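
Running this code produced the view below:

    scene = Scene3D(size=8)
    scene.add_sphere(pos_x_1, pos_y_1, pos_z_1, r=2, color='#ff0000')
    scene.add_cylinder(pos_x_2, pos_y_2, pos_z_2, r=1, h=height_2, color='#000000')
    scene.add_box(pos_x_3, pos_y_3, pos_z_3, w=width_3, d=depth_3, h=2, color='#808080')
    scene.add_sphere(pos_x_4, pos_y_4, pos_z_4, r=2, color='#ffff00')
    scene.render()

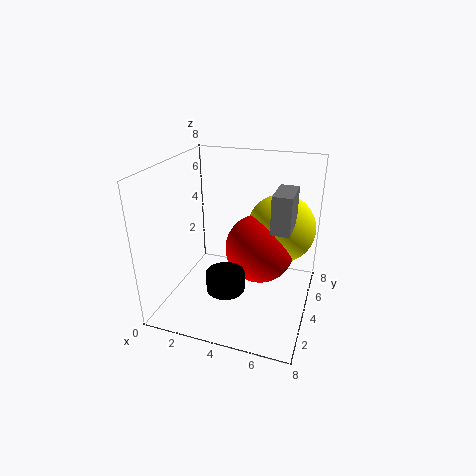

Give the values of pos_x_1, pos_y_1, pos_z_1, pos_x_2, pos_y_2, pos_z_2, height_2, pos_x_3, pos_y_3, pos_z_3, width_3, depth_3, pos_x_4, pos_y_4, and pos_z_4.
pos_x_1 = 5
pos_y_1 = 5
pos_z_1 = 3
pos_x_2 = 4
pos_y_2 = 2
pos_z_2 = 2
height_2 = 1
pos_x_3 = 6
pos_y_3 = 3
pos_z_3 = 5
width_3 = 1
depth_3 = 2
pos_x_4 = 6
pos_y_4 = 6
pos_z_4 = 4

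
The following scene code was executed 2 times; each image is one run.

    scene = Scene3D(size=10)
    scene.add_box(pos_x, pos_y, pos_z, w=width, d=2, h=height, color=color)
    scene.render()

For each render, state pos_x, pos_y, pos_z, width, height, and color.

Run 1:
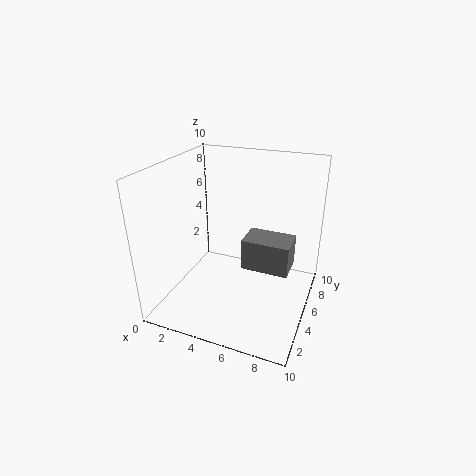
pos_x = 6; pos_y = 3; pos_z = 4; width = 3; height = 2; color = 'gray'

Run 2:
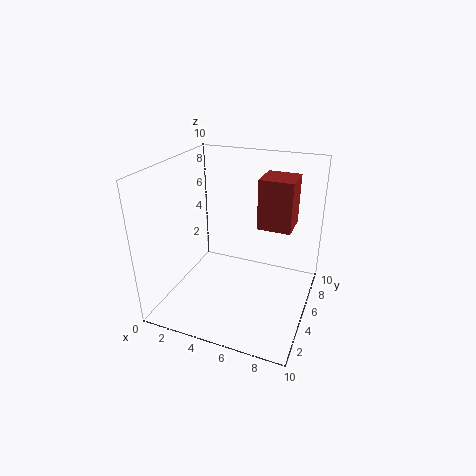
pos_x = 7; pos_y = 3; pos_z = 7; width = 2; height = 3; color = 'brown'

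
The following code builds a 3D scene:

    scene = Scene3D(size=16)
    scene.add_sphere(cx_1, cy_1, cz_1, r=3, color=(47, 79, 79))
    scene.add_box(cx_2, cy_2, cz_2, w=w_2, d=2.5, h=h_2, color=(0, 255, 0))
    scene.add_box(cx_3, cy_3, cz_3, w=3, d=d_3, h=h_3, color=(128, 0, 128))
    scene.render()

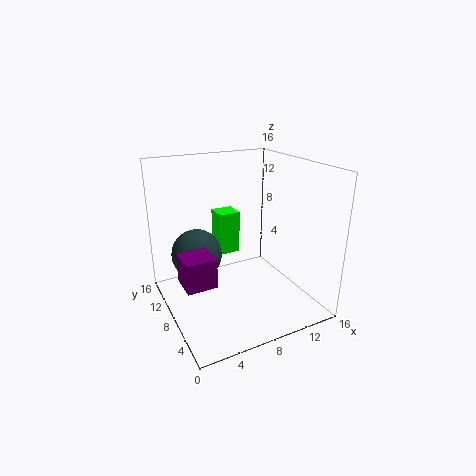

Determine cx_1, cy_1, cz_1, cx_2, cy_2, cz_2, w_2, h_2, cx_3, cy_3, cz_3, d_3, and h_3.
cx_1 = 4.5
cy_1 = 12
cz_1 = 5
cx_2 = 7
cy_2 = 10.5
cz_2 = 5
w_2 = 2.5
h_2 = 5
cx_3 = 0.5
cy_3 = 3.5
cz_3 = 5.5
d_3 = 3
h_3 = 3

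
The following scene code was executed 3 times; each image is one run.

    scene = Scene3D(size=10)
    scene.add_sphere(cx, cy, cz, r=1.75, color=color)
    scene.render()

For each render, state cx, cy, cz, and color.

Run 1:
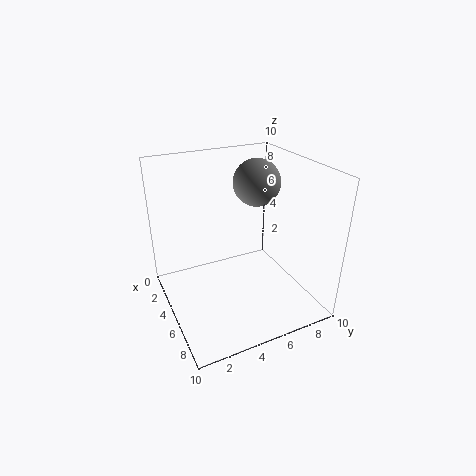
cx = 3
cy = 7.5
cz = 8
color = 'gray'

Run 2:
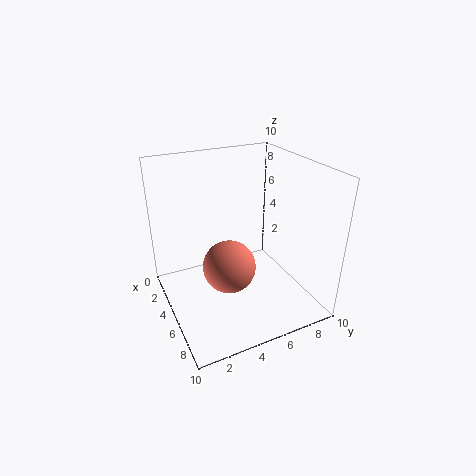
cx = 6.25
cy = 3.75
cz = 3.75
color = 'salmon'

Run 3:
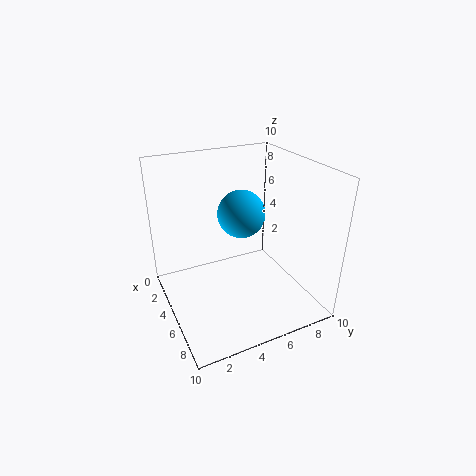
cx = 3.5
cy = 6
cz = 6
color = 'deepskyblue'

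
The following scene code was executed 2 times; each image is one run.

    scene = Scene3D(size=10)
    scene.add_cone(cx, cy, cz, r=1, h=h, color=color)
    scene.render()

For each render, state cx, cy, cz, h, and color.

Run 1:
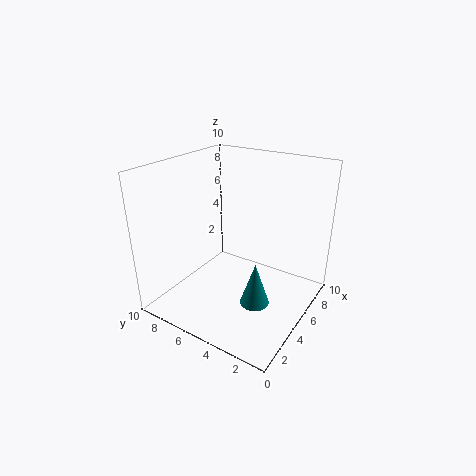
cx = 4, cy = 3, cz = 1, h = 3, color = 'teal'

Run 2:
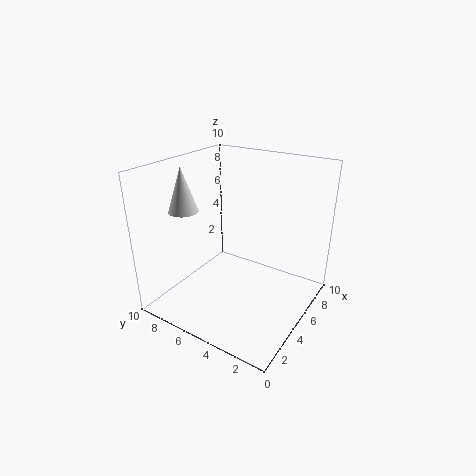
cx = 3, cy = 8, cz = 7, h = 3, color = 'lightgray'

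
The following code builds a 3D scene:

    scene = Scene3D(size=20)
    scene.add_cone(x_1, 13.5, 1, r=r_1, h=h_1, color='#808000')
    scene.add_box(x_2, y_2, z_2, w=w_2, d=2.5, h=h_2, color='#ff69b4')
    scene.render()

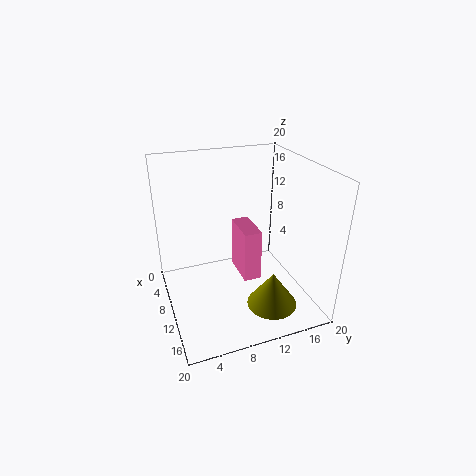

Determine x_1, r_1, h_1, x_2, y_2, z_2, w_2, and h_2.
x_1 = 14.5; r_1 = 3.5; h_1 = 5; x_2 = 6; y_2 = 10.5; z_2 = 3.5; w_2 = 5.5; h_2 = 7.5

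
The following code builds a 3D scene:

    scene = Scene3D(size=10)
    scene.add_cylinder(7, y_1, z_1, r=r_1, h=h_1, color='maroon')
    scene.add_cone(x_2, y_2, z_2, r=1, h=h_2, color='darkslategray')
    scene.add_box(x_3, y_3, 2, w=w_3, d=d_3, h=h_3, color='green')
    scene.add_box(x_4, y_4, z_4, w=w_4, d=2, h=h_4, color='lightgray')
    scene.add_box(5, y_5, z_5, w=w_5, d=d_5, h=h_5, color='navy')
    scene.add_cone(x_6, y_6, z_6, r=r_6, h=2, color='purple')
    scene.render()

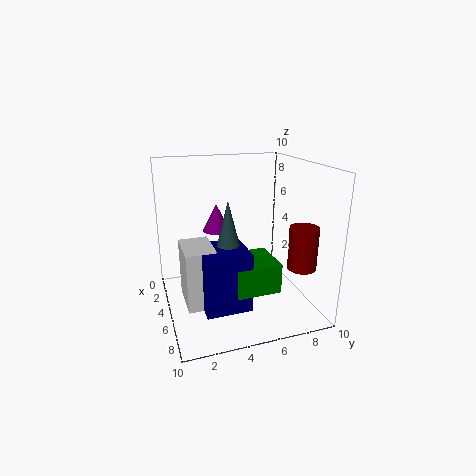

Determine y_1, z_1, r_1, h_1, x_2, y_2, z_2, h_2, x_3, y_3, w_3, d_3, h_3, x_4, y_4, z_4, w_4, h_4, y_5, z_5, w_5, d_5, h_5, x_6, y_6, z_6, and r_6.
y_1 = 9, z_1 = 3, r_1 = 1, h_1 = 3, x_2 = 6, y_2 = 4, z_2 = 4, h_2 = 4, x_3 = 5, y_3 = 4, w_3 = 3, d_3 = 3, h_3 = 2, x_4 = 4, y_4 = 1, z_4 = 1, w_4 = 3, h_4 = 4, y_5 = 2, z_5 = 1, w_5 = 3, d_5 = 3, h_5 = 4, x_6 = 3, y_6 = 4, z_6 = 5, r_6 = 1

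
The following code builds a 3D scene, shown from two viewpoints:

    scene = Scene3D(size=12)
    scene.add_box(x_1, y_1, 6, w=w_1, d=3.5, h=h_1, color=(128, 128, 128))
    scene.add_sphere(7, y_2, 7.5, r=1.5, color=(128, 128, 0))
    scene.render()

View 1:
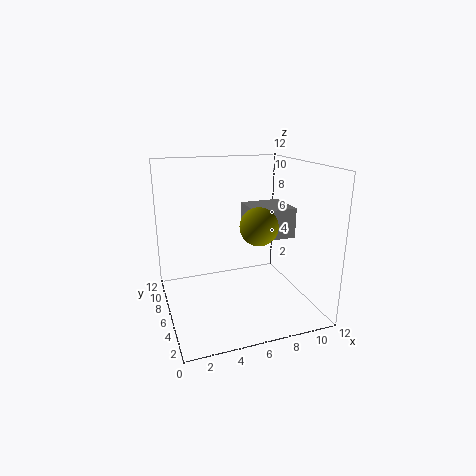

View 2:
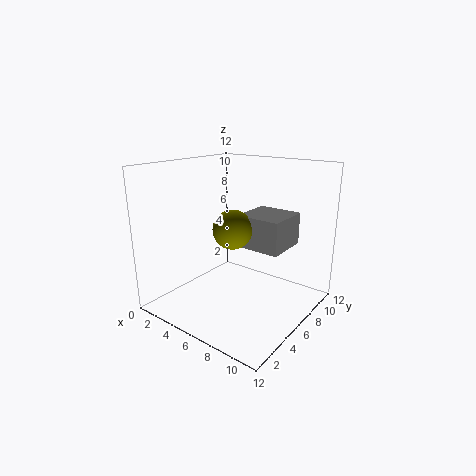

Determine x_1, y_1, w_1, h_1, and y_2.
x_1 = 7
y_1 = 4.5
w_1 = 3.5
h_1 = 2.5
y_2 = 4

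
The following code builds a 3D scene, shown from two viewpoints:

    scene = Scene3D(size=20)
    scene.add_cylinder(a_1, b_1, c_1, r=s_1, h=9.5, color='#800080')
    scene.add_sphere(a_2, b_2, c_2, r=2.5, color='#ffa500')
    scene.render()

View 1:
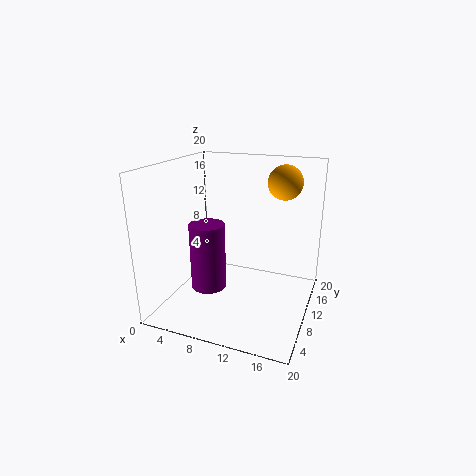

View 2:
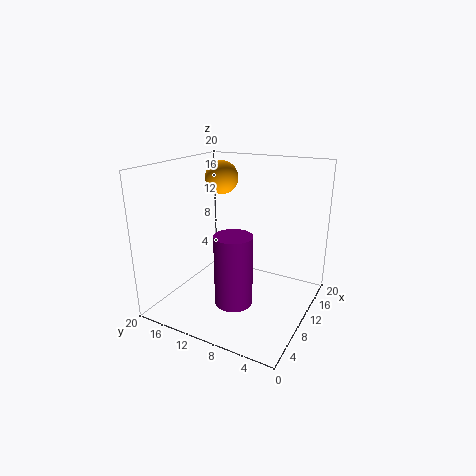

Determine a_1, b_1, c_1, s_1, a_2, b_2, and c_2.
a_1 = 6; b_1 = 8.5; c_1 = 2.5; s_1 = 2.5; a_2 = 15; b_2 = 15.5; c_2 = 17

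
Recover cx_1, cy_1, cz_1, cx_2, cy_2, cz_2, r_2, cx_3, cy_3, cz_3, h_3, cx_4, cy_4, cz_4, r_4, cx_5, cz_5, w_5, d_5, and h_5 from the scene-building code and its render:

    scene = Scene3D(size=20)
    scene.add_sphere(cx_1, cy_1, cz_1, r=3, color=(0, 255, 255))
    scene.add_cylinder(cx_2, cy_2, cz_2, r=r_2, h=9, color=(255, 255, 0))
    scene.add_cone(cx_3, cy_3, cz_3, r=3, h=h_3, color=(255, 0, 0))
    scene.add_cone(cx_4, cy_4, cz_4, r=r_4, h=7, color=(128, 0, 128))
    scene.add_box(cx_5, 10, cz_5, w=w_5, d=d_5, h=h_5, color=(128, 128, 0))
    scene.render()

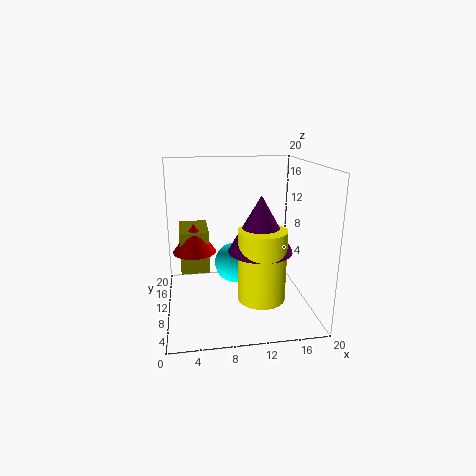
cx_1 = 10
cy_1 = 13
cz_1 = 5
cx_2 = 12
cy_2 = 4
cz_2 = 4
r_2 = 3
cx_3 = 4
cy_3 = 11
cz_3 = 8
h_3 = 4
cx_4 = 12
cy_4 = 5
cz_4 = 10
r_4 = 4
cx_5 = 2
cz_5 = 5
w_5 = 4
d_5 = 6
h_5 = 6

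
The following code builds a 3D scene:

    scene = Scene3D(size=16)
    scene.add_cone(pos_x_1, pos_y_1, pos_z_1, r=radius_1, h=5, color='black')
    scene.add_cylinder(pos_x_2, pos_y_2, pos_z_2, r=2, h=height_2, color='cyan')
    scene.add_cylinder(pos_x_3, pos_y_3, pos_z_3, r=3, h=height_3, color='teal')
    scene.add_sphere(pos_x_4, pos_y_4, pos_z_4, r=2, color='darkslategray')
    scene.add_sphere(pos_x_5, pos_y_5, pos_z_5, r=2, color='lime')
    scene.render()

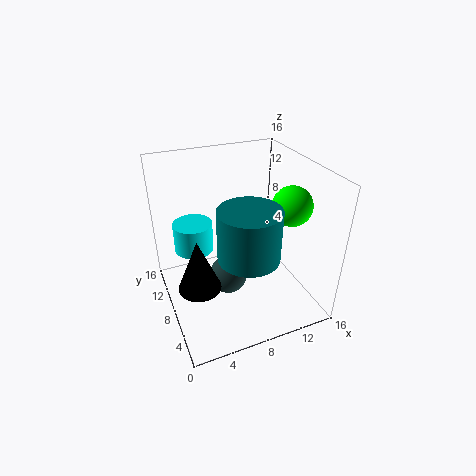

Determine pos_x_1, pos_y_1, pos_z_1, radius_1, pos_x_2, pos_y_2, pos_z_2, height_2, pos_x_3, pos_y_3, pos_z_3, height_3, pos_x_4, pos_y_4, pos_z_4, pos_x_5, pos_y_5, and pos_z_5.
pos_x_1 = 2
pos_y_1 = 3
pos_z_1 = 7
radius_1 = 2
pos_x_2 = 3
pos_y_2 = 8
pos_z_2 = 8
height_2 = 3
pos_x_3 = 7
pos_y_3 = 3
pos_z_3 = 9
height_3 = 5
pos_x_4 = 6
pos_y_4 = 6
pos_z_4 = 5
pos_x_5 = 12
pos_y_5 = 4
pos_z_5 = 13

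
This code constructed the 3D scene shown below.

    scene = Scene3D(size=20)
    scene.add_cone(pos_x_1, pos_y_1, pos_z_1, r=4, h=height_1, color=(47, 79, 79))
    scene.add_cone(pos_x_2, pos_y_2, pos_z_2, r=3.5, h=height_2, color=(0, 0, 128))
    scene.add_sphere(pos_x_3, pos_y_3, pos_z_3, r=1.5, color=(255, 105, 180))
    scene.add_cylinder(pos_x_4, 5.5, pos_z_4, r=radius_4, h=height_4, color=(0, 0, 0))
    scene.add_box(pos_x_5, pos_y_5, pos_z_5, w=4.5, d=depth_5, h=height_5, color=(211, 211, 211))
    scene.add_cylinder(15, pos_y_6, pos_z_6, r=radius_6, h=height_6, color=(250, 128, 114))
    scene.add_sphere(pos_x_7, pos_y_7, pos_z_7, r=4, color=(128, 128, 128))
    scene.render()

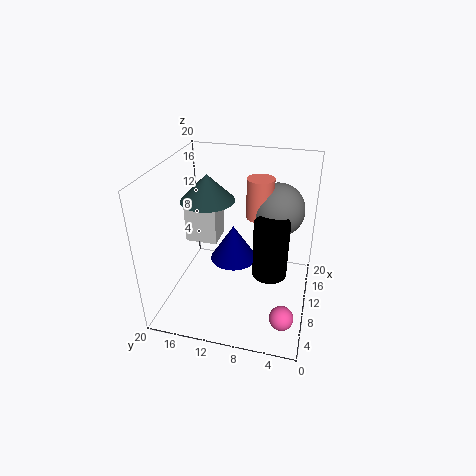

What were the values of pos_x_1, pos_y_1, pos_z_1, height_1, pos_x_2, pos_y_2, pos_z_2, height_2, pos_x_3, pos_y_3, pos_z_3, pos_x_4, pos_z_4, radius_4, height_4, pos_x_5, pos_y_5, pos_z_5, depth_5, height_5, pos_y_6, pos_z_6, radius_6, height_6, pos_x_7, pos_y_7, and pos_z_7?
pos_x_1 = 13.5; pos_y_1 = 15.5; pos_z_1 = 13.5; height_1 = 4; pos_x_2 = 13; pos_y_2 = 11.5; pos_z_2 = 4.5; height_2 = 5.5; pos_x_3 = 2.5; pos_y_3 = 2.5; pos_z_3 = 4; pos_x_4 = 11; pos_z_4 = 4; radius_4 = 2.5; height_4 = 8.5; pos_x_5 = 13.5; pos_y_5 = 14.5; pos_z_5 = 6; depth_5 = 5; height_5 = 6; pos_y_6 = 8; pos_z_6 = 11; radius_6 = 2; height_6 = 6; pos_x_7 = 16; pos_y_7 = 5.5; pos_z_7 = 12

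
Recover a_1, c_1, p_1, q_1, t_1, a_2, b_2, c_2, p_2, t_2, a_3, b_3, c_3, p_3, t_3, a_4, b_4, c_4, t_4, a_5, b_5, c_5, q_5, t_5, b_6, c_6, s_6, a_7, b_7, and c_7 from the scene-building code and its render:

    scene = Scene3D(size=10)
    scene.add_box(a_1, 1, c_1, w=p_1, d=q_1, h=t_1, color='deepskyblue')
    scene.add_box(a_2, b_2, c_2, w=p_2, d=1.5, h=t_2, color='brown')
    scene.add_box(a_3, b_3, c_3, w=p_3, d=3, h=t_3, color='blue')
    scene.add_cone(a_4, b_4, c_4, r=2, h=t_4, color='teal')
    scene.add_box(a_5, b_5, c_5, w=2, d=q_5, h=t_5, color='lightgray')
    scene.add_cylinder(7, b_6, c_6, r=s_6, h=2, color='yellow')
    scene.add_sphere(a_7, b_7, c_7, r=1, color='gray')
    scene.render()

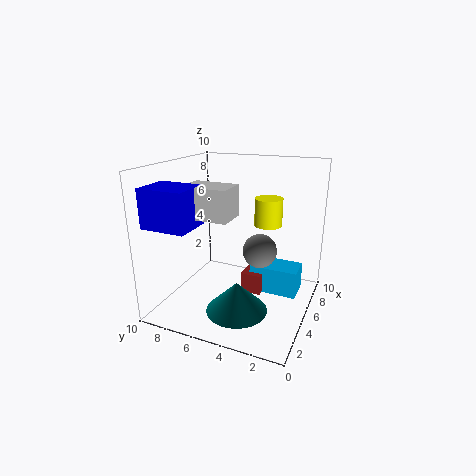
a_1 = 6, c_1 = 0.5, p_1 = 2, q_1 = 3.5, t_1 = 2, a_2 = 5.5, b_2 = 3.5, c_2 = 0.5, p_2 = 2, t_2 = 1.5, a_3 = 0.5, b_3 = 6.5, c_3 = 6.5, p_3 = 2.5, t_3 = 2.5, a_4 = 2.5, b_4 = 4, c_4 = 1, t_4 = 2, a_5 = 2, b_5 = 4.5, c_5 = 7, q_5 = 3, t_5 = 2, b_6 = 3.5, c_6 = 5.5, s_6 = 1, a_7 = 2.5, b_7 = 2.5, c_7 = 5.5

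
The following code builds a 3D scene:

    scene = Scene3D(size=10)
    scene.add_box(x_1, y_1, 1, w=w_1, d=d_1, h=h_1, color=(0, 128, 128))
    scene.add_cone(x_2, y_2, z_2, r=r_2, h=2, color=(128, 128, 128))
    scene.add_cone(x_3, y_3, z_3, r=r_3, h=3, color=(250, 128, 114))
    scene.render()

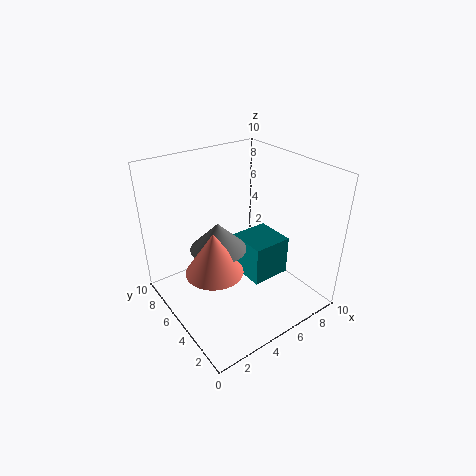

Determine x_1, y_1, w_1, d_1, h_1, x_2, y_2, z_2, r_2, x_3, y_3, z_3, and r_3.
x_1 = 6
y_1 = 4
w_1 = 3
d_1 = 3
h_1 = 3
x_2 = 4
y_2 = 6
z_2 = 4
r_2 = 2
x_3 = 3
y_3 = 5
z_3 = 3
r_3 = 2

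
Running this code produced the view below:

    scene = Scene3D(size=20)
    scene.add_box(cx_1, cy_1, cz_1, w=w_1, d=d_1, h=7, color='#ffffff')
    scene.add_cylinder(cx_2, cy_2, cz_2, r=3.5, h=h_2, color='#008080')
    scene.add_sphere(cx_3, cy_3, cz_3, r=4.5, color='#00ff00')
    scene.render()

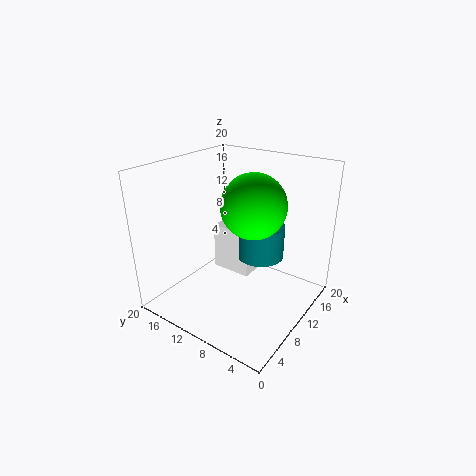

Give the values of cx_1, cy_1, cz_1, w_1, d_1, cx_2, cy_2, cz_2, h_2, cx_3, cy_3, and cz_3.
cx_1 = 11.5
cy_1 = 9.5
cz_1 = 3
w_1 = 3
d_1 = 6
cx_2 = 14.5
cy_2 = 9
cz_2 = 5.5
h_2 = 5
cx_3 = 11.5
cy_3 = 8.5
cz_3 = 14.5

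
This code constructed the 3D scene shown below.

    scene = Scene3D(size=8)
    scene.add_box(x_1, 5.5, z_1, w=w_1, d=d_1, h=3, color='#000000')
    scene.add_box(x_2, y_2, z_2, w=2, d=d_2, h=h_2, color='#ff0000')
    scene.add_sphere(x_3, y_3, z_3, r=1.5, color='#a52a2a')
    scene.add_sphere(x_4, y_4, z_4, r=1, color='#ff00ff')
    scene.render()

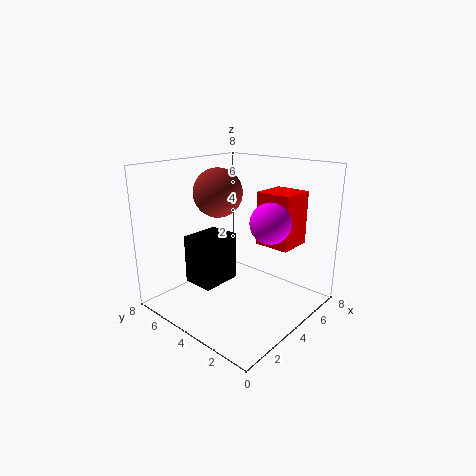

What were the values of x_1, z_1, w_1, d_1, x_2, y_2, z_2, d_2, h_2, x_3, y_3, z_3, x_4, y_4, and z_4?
x_1 = 3
z_1 = 0.5
w_1 = 2.5
d_1 = 2
x_2 = 5
y_2 = 1.5
z_2 = 3.5
d_2 = 2
h_2 = 3
x_3 = 5
y_3 = 6.5
z_3 = 6
x_4 = 3.5
y_4 = 1.5
z_4 = 5.5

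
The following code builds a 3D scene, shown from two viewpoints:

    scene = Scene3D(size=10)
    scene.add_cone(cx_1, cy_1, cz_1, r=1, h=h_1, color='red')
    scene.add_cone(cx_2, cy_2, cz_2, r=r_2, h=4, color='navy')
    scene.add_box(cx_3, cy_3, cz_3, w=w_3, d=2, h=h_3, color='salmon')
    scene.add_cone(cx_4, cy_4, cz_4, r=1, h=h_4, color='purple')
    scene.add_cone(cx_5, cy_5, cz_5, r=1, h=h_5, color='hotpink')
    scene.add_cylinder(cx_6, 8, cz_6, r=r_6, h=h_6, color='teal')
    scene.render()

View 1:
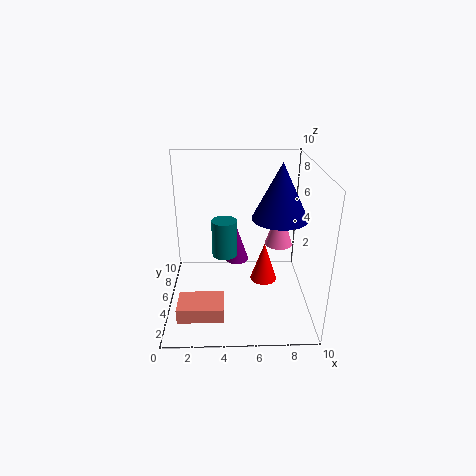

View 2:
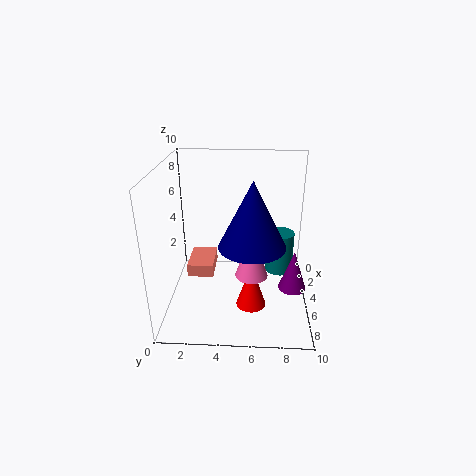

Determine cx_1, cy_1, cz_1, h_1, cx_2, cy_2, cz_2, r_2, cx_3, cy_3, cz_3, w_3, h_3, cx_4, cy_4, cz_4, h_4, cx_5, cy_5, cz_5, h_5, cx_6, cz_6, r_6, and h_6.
cx_1 = 7
cy_1 = 6
cz_1 = 1
h_1 = 3
cx_2 = 8
cy_2 = 6
cz_2 = 6
r_2 = 2
cx_3 = 1
cy_3 = 1
cz_3 = 1
w_3 = 3
h_3 = 1
cx_4 = 5
cy_4 = 9
cz_4 = 1
h_4 = 3
cx_5 = 8
cy_5 = 6
cz_5 = 4
h_5 = 3
cx_6 = 4
cz_6 = 2
r_6 = 1
h_6 = 3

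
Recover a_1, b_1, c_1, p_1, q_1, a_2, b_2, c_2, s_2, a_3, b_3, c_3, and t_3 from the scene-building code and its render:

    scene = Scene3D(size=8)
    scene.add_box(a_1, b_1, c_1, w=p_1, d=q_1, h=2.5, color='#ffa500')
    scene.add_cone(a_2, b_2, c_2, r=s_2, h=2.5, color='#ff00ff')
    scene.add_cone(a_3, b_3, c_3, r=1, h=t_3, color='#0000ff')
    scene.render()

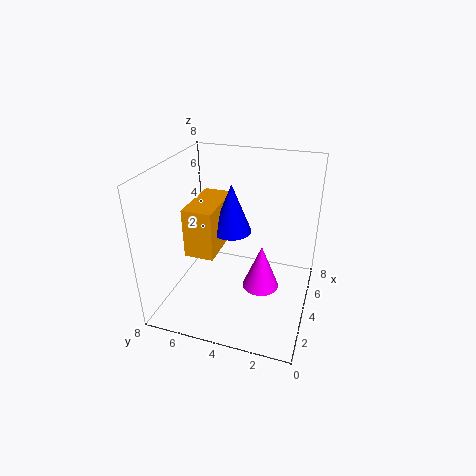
a_1 = 1.5
b_1 = 4.5
c_1 = 4
p_1 = 3
q_1 = 1.5
a_2 = 3.5
b_2 = 2.5
c_2 = 1.5
s_2 = 1
a_3 = 3
b_3 = 4
c_3 = 5
t_3 = 2.5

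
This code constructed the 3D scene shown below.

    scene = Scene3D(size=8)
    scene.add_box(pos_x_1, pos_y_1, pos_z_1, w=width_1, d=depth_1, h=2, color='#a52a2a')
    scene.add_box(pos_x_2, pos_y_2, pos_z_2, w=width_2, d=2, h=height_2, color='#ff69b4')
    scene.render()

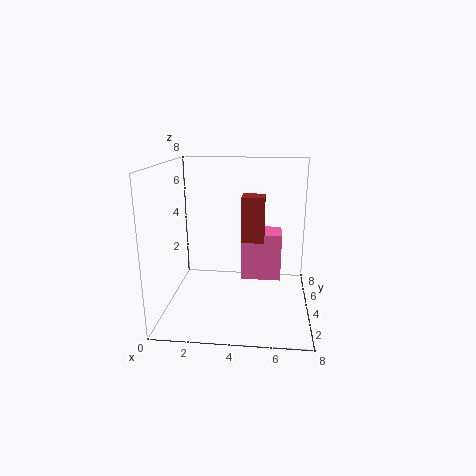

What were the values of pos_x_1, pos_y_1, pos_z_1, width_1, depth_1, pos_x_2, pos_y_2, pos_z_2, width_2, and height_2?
pos_x_1 = 4.5, pos_y_1 = 0.5, pos_z_1 = 5, width_1 = 1, depth_1 = 1, pos_x_2 = 4, pos_y_2 = 6, pos_z_2 = 0.5, width_2 = 2.5, height_2 = 3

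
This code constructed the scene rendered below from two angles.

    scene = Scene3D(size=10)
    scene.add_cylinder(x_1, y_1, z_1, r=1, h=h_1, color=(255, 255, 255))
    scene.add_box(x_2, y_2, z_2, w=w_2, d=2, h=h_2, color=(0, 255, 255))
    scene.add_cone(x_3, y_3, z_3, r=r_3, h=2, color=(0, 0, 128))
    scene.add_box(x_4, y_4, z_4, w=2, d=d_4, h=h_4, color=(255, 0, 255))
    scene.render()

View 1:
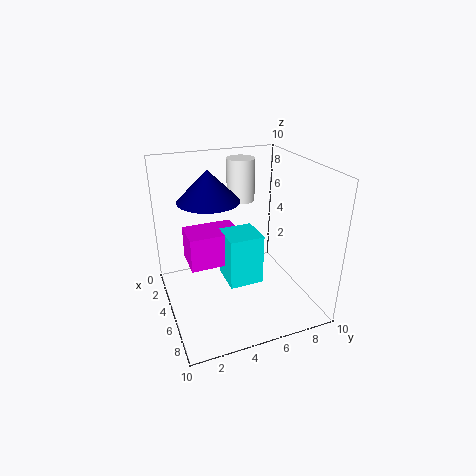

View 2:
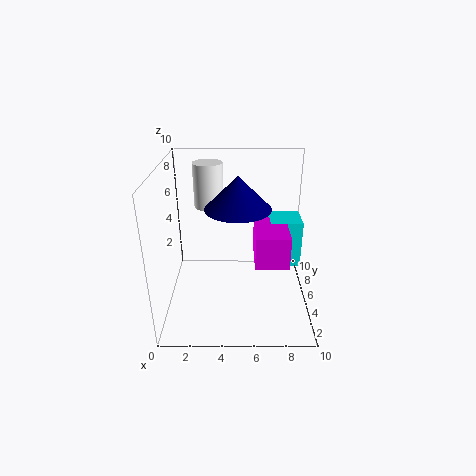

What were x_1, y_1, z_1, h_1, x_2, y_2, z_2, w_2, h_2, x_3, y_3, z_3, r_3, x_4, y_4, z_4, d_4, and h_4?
x_1 = 3; y_1 = 6; z_1 = 7; h_1 = 3; x_2 = 7; y_2 = 3; z_2 = 4; w_2 = 2; h_2 = 3; x_3 = 5; y_3 = 3; z_3 = 8; r_3 = 2; x_4 = 6; y_4 = 1; z_4 = 5; d_4 = 3; h_4 = 2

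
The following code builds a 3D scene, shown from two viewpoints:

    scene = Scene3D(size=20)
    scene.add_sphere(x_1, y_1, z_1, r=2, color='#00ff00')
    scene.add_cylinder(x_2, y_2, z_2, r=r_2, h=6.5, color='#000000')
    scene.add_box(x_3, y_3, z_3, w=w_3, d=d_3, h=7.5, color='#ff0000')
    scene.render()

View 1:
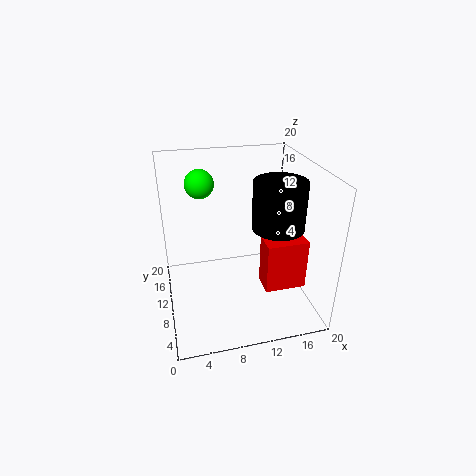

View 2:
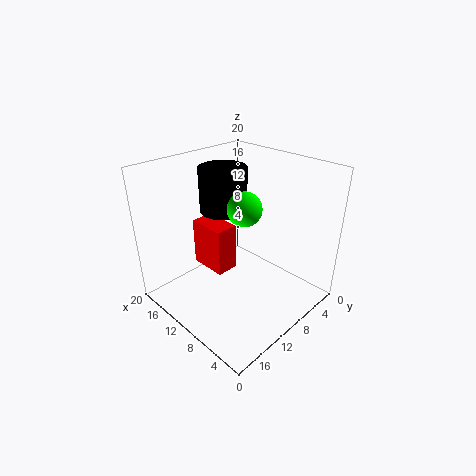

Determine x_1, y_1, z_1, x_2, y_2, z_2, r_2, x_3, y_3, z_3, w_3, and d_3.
x_1 = 5.5
y_1 = 13.5
z_1 = 17
x_2 = 15
y_2 = 8
z_2 = 12
r_2 = 3.5
x_3 = 13.5
y_3 = 7
z_3 = 2
w_3 = 6
d_3 = 3.5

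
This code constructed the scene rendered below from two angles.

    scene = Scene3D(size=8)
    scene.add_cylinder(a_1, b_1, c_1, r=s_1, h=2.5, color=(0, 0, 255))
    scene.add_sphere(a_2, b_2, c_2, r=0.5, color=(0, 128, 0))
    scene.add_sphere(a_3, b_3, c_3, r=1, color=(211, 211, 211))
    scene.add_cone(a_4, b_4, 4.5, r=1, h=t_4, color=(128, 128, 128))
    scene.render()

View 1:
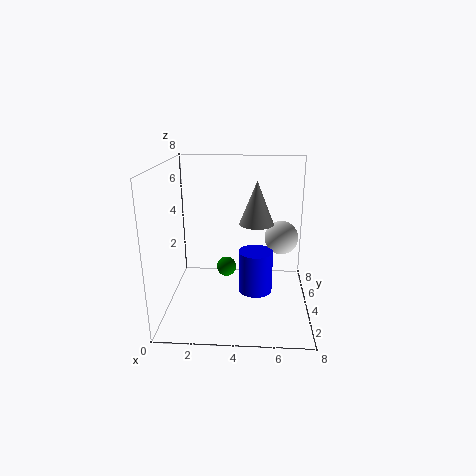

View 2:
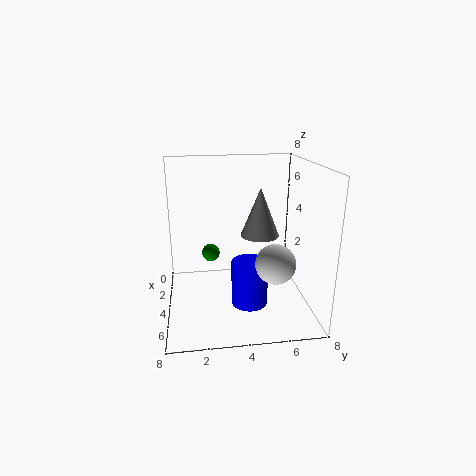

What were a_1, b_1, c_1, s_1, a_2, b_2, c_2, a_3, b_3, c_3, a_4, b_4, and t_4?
a_1 = 5; b_1 = 4.5; c_1 = 0.5; s_1 = 1; a_2 = 3.5; b_2 = 2.5; c_2 = 3; a_3 = 6.5; b_3 = 5.5; c_3 = 3.5; a_4 = 5; b_4 = 5; t_4 = 2.5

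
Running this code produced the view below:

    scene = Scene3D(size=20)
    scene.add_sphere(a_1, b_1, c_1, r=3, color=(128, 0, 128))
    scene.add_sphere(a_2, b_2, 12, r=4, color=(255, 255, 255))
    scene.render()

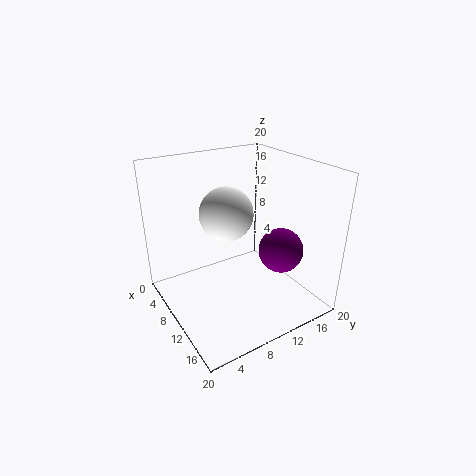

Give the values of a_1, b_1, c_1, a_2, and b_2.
a_1 = 14.5; b_1 = 14; c_1 = 9; a_2 = 6; b_2 = 10.5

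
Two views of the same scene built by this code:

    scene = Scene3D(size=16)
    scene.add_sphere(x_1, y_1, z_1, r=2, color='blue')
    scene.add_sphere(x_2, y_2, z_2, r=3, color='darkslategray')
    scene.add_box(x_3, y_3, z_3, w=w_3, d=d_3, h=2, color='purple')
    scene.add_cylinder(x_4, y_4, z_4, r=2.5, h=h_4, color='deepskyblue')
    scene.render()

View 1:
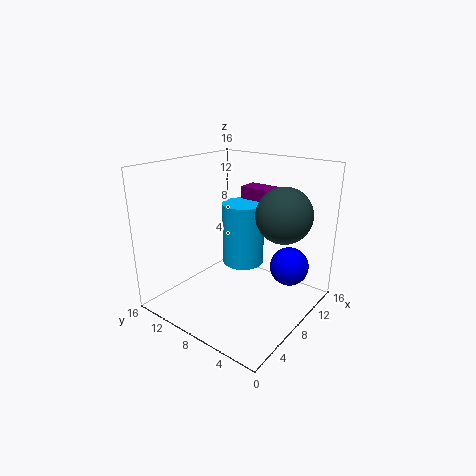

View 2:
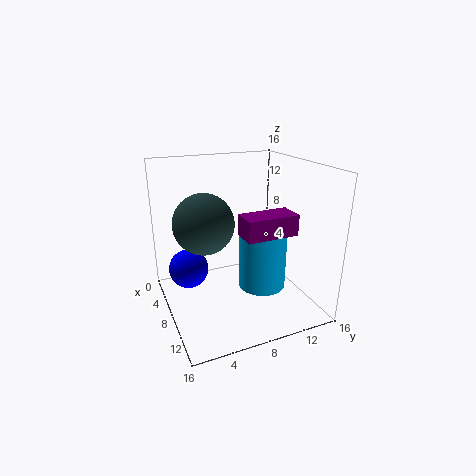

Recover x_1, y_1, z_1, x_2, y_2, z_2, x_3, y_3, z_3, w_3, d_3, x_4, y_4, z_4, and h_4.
x_1 = 9; y_1 = 2; z_1 = 6; x_2 = 10; y_2 = 3.5; z_2 = 11; x_3 = 12.5; y_3 = 6; z_3 = 10.5; w_3 = 2.5; d_3 = 5; x_4 = 11; y_4 = 9.5; z_4 = 3.5; h_4 = 7.5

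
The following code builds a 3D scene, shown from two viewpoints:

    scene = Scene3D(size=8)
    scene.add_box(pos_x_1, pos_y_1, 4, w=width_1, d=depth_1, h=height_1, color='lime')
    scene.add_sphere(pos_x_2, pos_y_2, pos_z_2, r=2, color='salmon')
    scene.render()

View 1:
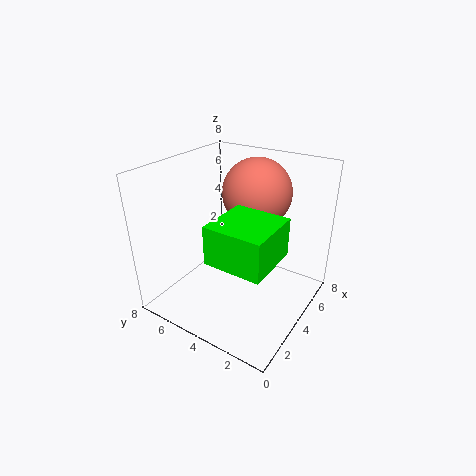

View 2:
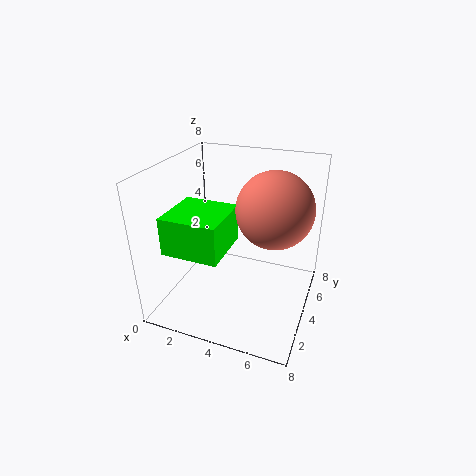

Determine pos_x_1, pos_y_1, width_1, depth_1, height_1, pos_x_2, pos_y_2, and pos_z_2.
pos_x_1 = 1, pos_y_1 = 1, width_1 = 3, depth_1 = 3, height_1 = 2, pos_x_2 = 6, pos_y_2 = 4, pos_z_2 = 6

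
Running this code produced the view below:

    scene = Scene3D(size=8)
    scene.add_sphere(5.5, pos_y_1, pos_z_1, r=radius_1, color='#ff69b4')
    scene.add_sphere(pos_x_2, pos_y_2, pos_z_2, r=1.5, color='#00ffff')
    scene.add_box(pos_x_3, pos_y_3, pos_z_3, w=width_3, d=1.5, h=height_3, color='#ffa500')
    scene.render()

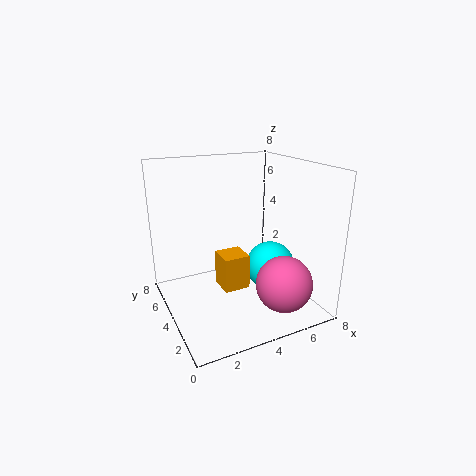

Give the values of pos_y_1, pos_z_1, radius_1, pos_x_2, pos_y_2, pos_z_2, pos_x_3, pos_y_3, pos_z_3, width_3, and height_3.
pos_y_1 = 1.5
pos_z_1 = 2
radius_1 = 1.5
pos_x_2 = 6.5
pos_y_2 = 4.5
pos_z_2 = 1.5
pos_x_3 = 3
pos_y_3 = 3.5
pos_z_3 = 1
width_3 = 1.5
height_3 = 2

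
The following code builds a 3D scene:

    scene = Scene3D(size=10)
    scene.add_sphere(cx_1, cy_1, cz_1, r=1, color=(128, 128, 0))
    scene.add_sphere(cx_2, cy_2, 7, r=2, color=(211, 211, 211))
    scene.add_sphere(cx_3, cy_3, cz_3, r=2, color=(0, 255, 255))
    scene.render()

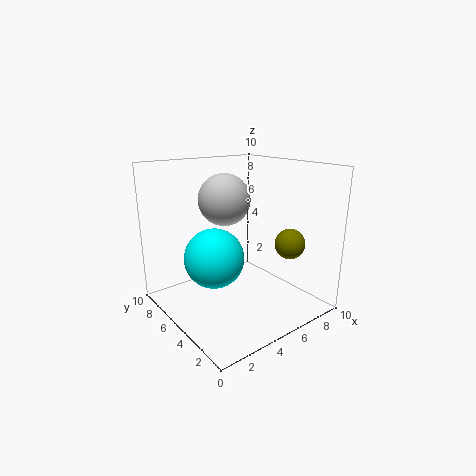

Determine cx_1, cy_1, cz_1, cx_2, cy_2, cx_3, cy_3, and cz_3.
cx_1 = 7, cy_1 = 2, cz_1 = 5, cx_2 = 6, cy_2 = 8, cx_3 = 3, cy_3 = 5, cz_3 = 4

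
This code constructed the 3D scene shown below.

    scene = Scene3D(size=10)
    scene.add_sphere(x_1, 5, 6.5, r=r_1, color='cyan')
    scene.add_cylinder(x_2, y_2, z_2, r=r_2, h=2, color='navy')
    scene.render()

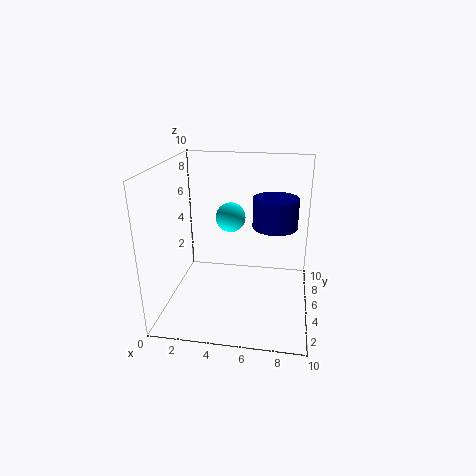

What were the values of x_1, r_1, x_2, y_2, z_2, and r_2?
x_1 = 4.5
r_1 = 1
x_2 = 7.5
y_2 = 5
z_2 = 6
r_2 = 1.5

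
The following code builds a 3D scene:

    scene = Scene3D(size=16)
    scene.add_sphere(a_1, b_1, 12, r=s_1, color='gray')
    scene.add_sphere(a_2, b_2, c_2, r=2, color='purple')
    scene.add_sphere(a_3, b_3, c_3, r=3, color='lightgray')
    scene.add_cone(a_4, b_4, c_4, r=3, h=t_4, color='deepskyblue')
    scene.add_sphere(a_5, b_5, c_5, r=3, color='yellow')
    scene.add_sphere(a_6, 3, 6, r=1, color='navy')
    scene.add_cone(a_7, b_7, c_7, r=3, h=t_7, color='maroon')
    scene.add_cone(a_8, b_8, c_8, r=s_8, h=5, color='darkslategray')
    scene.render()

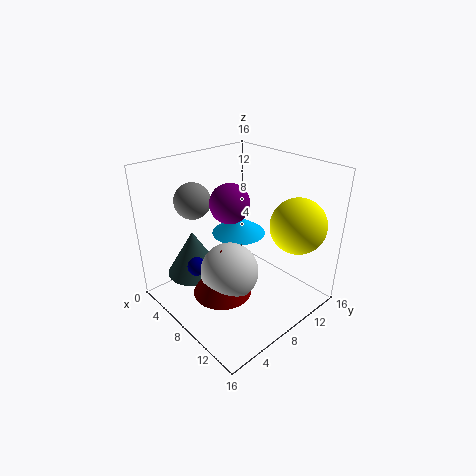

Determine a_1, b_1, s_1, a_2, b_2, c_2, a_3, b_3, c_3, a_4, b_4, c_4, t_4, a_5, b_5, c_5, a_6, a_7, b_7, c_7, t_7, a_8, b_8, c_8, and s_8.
a_1 = 4, b_1 = 5, s_1 = 2, a_2 = 9, b_2 = 6, c_2 = 13, a_3 = 10, b_3 = 5, c_3 = 6, a_4 = 7, b_4 = 9, c_4 = 8, t_4 = 2, a_5 = 13, b_5 = 12, c_5 = 10, a_6 = 7, a_7 = 10, b_7 = 4, c_7 = 4, t_7 = 5, a_8 = 5, b_8 = 4, c_8 = 4, s_8 = 3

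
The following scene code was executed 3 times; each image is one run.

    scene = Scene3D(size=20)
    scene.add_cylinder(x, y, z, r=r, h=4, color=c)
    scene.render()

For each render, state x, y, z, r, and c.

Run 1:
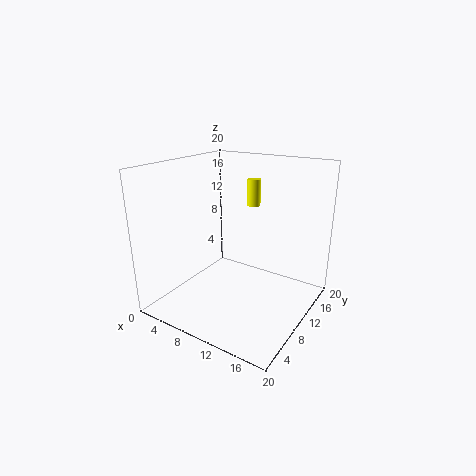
x = 9, y = 16, z = 13, r = 1, c = 'yellow'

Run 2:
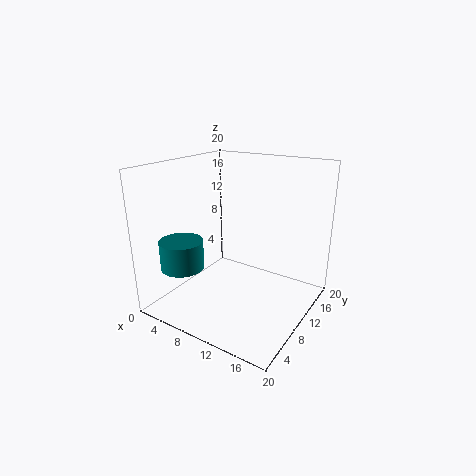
x = 4, y = 5, z = 6, r = 3, c = 'teal'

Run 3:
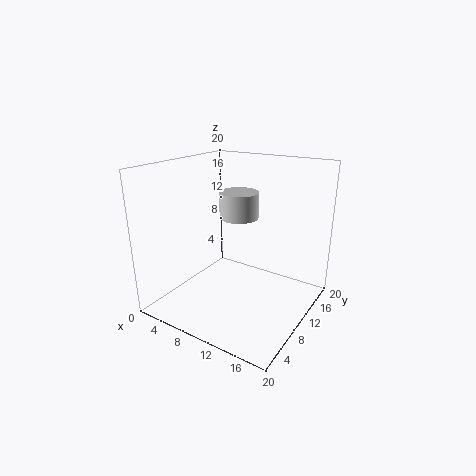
x = 7, y = 15, z = 11, r = 3, c = 'lightgray'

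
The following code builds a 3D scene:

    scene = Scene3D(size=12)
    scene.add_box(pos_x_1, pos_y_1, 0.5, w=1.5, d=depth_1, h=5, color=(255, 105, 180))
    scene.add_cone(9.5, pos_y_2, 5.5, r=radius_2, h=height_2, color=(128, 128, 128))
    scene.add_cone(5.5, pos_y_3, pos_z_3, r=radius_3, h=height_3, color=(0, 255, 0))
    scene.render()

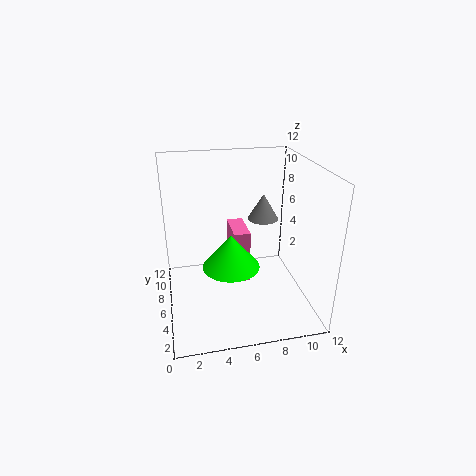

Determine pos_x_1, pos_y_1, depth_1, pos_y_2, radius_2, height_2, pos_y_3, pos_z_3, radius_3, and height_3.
pos_x_1 = 6
pos_y_1 = 7.5
depth_1 = 3.5
pos_y_2 = 10.5
radius_2 = 1.5
height_2 = 2.5
pos_y_3 = 6.5
pos_z_3 = 3
radius_3 = 2.5
height_3 = 3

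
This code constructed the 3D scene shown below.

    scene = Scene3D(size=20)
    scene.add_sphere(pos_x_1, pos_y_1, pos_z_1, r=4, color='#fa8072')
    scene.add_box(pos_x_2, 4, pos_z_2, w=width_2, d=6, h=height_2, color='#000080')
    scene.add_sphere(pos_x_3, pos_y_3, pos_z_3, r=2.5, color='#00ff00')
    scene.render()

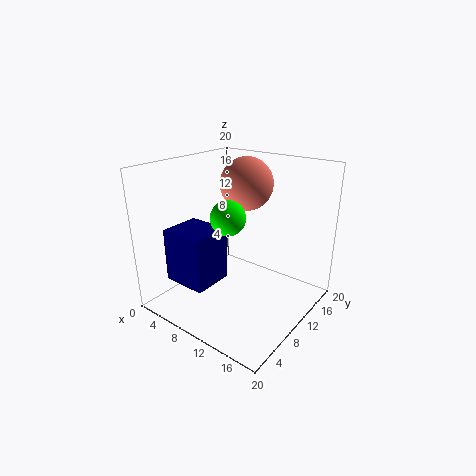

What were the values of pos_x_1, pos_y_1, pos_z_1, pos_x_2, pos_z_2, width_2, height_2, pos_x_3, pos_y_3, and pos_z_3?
pos_x_1 = 7.25; pos_y_1 = 15.75; pos_z_1 = 16; pos_x_2 = 1.5; pos_z_2 = 3.25; width_2 = 6.5; height_2 = 7.75; pos_x_3 = 8.25; pos_y_3 = 10; pos_z_3 = 12.5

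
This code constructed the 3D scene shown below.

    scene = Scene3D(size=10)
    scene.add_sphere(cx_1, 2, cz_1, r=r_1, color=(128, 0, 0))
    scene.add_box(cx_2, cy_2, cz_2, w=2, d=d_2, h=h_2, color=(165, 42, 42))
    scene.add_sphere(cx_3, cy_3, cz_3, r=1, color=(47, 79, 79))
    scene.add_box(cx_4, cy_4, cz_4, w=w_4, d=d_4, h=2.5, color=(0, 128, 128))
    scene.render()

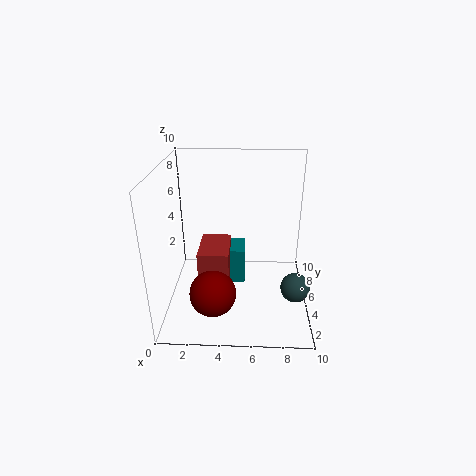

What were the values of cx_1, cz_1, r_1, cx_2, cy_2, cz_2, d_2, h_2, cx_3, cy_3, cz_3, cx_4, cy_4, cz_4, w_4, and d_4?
cx_1 = 3.5; cz_1 = 2.5; r_1 = 1.5; cx_2 = 2.5; cy_2 = 2.5; cz_2 = 1.5; d_2 = 3; h_2 = 3.5; cx_3 = 9; cy_3 = 3.5; cz_3 = 2; cx_4 = 3; cy_4 = 4; cz_4 = 2; w_4 = 2.5; d_4 = 2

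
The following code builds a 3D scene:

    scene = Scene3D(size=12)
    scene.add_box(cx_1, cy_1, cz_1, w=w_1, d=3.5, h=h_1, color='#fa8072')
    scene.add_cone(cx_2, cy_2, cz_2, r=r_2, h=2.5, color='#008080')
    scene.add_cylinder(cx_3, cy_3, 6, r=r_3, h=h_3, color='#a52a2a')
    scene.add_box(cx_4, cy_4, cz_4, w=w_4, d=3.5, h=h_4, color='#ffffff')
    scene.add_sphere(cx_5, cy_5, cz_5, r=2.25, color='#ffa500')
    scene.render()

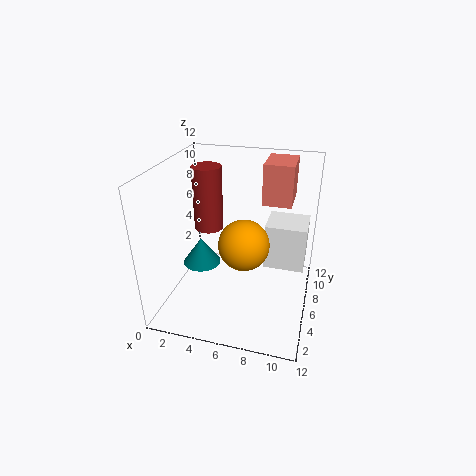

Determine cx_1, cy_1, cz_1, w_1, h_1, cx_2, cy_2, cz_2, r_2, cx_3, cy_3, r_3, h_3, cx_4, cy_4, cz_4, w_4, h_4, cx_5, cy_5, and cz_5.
cx_1 = 7.5; cy_1 = 8; cz_1 = 8.25; w_1 = 2.5; h_1 = 3.5; cx_2 = 2; cy_2 = 7.5; cz_2 = 2; r_2 = 1.75; cx_3 = 3; cy_3 = 7.25; r_3 = 1.25; h_3 = 5.5; cx_4 = 7.75; cy_4 = 8.5; cz_4 = 1.75; w_4 = 3.75; h_4 = 4.25; cx_5 = 6.25; cy_5 = 7; cz_5 = 4.75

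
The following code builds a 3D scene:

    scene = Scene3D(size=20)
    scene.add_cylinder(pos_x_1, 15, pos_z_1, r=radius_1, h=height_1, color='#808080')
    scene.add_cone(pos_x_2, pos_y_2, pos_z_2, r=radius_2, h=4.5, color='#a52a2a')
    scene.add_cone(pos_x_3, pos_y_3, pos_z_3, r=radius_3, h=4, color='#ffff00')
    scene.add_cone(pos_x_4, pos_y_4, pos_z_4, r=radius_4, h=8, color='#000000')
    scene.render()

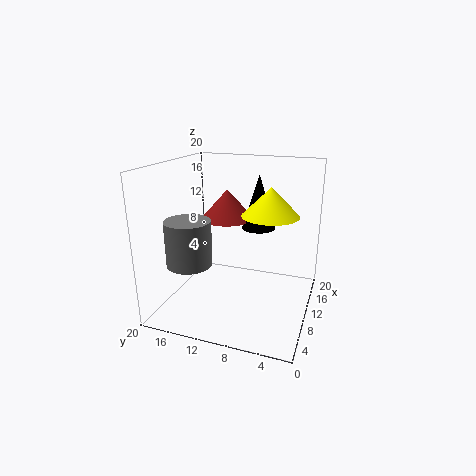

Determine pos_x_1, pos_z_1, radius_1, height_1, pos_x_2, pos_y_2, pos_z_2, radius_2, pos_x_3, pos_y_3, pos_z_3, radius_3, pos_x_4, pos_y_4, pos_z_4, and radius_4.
pos_x_1 = 5
pos_z_1 = 7.5
radius_1 = 3
height_1 = 6
pos_x_2 = 15
pos_y_2 = 13.5
pos_z_2 = 11
radius_2 = 4
pos_x_3 = 12
pos_y_3 = 6
pos_z_3 = 13
radius_3 = 4
pos_x_4 = 15
pos_y_4 = 8.5
pos_z_4 = 10
radius_4 = 2.5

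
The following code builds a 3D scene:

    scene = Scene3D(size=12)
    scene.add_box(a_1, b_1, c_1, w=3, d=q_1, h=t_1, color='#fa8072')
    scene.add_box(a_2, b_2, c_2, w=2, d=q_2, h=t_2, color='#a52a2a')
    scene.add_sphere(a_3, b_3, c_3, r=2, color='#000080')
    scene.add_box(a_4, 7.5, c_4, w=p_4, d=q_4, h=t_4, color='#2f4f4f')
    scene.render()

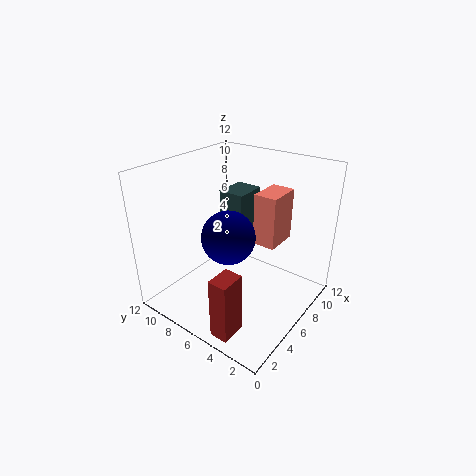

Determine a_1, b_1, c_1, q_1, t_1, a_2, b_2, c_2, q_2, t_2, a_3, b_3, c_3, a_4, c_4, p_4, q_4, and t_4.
a_1 = 7.5
b_1 = 3.5
c_1 = 5
q_1 = 2
t_1 = 4.5
a_2 = 0.5
b_2 = 3
c_2 = 0.5
q_2 = 1.5
t_2 = 5
a_3 = 3.5
b_3 = 5
c_3 = 7.5
a_4 = 8.5
c_4 = 3
p_4 = 3
q_4 = 2.5
t_4 = 5.5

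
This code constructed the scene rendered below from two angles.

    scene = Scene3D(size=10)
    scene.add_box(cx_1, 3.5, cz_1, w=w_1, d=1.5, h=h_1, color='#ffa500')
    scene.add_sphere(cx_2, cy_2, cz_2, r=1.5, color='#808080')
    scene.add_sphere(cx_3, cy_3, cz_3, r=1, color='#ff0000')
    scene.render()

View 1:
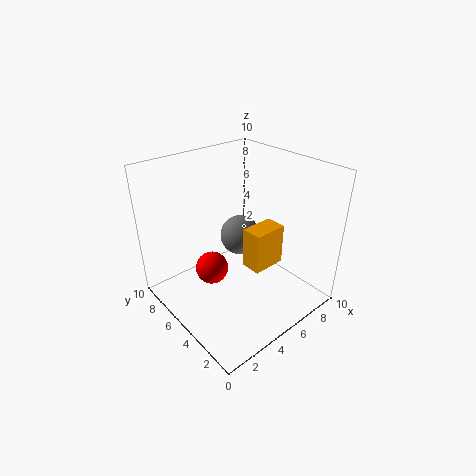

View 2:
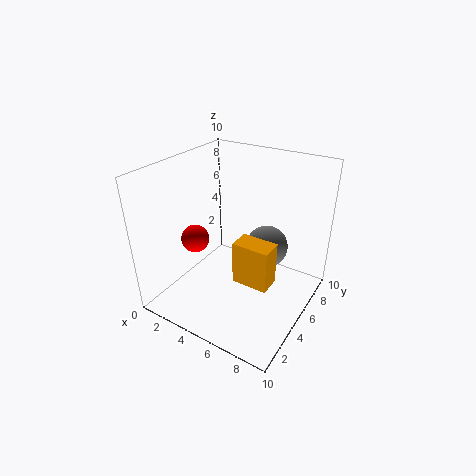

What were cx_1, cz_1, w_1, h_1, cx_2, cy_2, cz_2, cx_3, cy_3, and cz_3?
cx_1 = 5.5, cz_1 = 2.5, w_1 = 2.5, h_1 = 3, cx_2 = 6.5, cy_2 = 6.5, cz_2 = 4, cx_3 = 2, cy_3 = 4, cz_3 = 4.5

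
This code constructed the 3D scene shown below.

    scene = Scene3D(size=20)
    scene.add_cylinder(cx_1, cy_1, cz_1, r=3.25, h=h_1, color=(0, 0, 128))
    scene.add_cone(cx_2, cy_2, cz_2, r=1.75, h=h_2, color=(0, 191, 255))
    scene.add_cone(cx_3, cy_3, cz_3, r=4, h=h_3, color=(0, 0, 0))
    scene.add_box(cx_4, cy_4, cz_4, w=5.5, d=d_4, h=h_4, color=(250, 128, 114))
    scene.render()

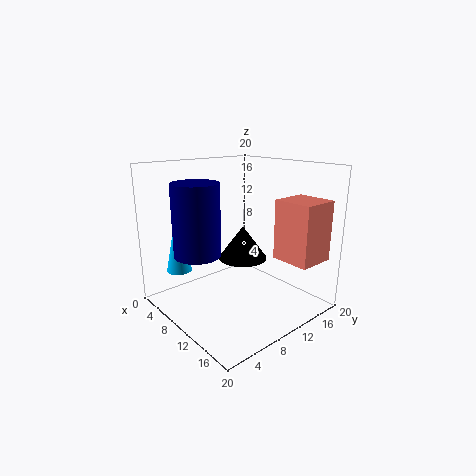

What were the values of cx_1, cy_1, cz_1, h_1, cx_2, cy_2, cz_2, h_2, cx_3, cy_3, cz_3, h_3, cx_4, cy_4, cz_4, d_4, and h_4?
cx_1 = 7
cy_1 = 5.25
cz_1 = 7.75
h_1 = 10
cx_2 = 4.75
cy_2 = 3.5
cz_2 = 5.25
h_2 = 8.5
cx_3 = 4.5
cy_3 = 15.75
cz_3 = 3.75
h_3 = 5.5
cx_4 = 13.5
cy_4 = 13.5
cz_4 = 7.25
d_4 = 5.25
h_4 = 8.25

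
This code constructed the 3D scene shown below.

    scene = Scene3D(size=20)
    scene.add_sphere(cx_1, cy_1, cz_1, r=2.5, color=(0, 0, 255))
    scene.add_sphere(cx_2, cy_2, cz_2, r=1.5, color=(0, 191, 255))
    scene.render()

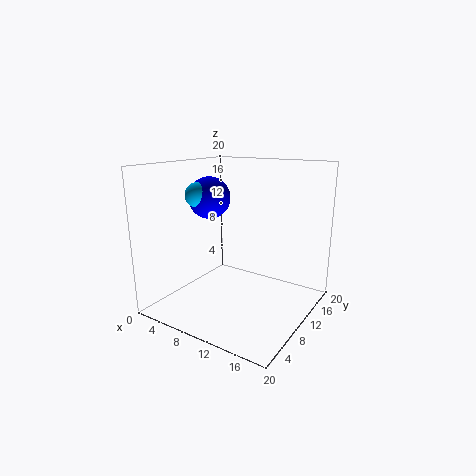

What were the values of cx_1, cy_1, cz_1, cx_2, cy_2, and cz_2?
cx_1 = 9.5, cy_1 = 4.5, cz_1 = 16.5, cx_2 = 9, cy_2 = 3, cz_2 = 17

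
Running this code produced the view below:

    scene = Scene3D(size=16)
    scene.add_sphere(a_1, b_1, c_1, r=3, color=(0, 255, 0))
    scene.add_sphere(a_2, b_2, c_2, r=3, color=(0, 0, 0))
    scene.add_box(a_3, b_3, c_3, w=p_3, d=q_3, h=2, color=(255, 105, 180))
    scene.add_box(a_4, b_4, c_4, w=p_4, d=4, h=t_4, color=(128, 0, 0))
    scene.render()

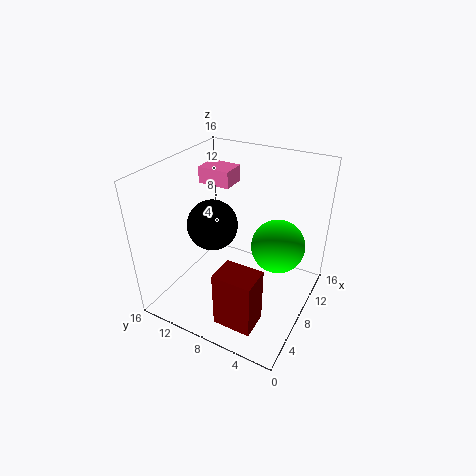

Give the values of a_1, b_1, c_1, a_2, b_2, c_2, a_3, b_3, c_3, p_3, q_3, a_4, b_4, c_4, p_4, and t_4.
a_1 = 10
b_1 = 4
c_1 = 7
a_2 = 9
b_2 = 12
c_2 = 8
a_3 = 11
b_3 = 11
c_3 = 12
p_3 = 3
q_3 = 4
a_4 = 1
b_4 = 3
c_4 = 2
p_4 = 3
t_4 = 6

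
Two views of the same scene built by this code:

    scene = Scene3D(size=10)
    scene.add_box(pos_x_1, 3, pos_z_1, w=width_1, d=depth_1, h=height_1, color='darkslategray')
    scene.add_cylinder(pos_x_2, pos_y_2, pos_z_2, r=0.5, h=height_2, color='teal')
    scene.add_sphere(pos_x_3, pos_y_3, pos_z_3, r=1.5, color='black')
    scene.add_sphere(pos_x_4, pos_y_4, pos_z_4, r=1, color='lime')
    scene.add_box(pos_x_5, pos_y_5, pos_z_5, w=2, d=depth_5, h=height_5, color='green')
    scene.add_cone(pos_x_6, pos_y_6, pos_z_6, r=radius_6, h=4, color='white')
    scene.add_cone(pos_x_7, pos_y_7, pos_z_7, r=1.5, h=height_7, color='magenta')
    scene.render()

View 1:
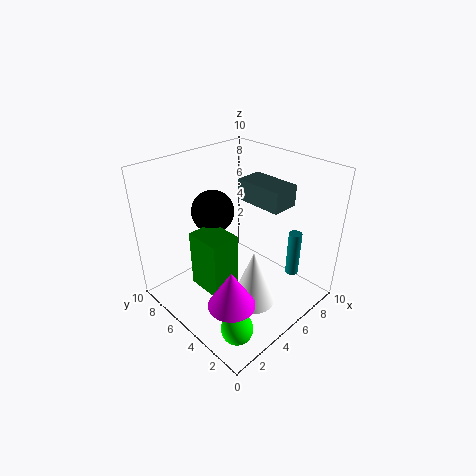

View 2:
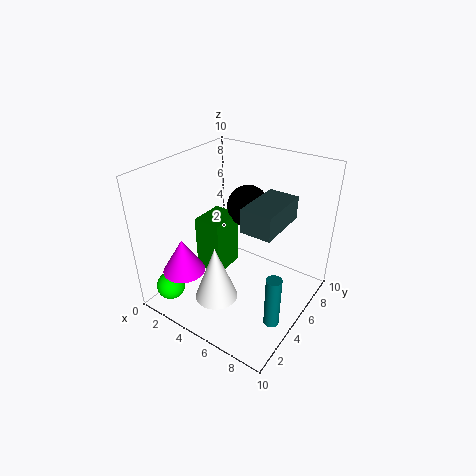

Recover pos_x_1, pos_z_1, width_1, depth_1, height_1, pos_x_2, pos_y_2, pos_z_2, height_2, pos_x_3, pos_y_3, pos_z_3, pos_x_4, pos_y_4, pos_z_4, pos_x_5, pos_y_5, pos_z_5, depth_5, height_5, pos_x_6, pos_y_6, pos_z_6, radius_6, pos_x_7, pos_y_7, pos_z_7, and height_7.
pos_x_1 = 6.5; pos_z_1 = 7; width_1 = 2; depth_1 = 3.5; height_1 = 1.5; pos_x_2 = 9; pos_y_2 = 3; pos_z_2 = 1; height_2 = 3.5; pos_x_3 = 4.5; pos_y_3 = 7; pos_z_3 = 6.5; pos_x_4 = 1.5; pos_y_4 = 1.5; pos_z_4 = 1.5; pos_x_5 = 2; pos_y_5 = 4; pos_z_5 = 2; depth_5 = 2.5; height_5 = 4; pos_x_6 = 4.5; pos_y_6 = 3; pos_z_6 = 1; radius_6 = 1.5; pos_x_7 = 2; pos_y_7 = 2.5; pos_z_7 = 2.5; height_7 = 2.5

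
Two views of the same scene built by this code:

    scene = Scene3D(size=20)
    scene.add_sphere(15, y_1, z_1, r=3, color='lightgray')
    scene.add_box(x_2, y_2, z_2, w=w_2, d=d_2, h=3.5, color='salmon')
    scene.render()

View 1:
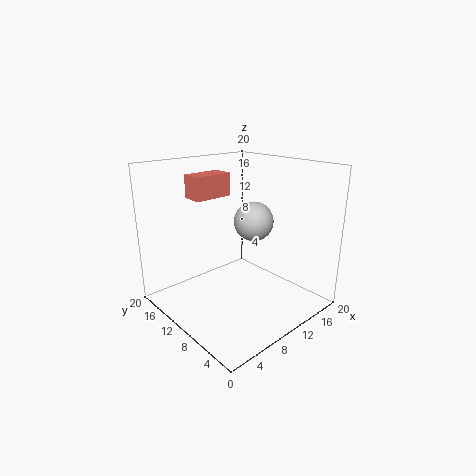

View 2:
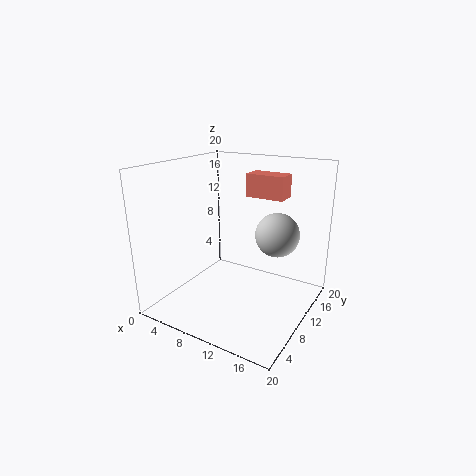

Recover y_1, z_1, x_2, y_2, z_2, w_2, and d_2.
y_1 = 12; z_1 = 10.75; x_2 = 7.75; y_2 = 16; z_2 = 14.25; w_2 = 6; d_2 = 3.25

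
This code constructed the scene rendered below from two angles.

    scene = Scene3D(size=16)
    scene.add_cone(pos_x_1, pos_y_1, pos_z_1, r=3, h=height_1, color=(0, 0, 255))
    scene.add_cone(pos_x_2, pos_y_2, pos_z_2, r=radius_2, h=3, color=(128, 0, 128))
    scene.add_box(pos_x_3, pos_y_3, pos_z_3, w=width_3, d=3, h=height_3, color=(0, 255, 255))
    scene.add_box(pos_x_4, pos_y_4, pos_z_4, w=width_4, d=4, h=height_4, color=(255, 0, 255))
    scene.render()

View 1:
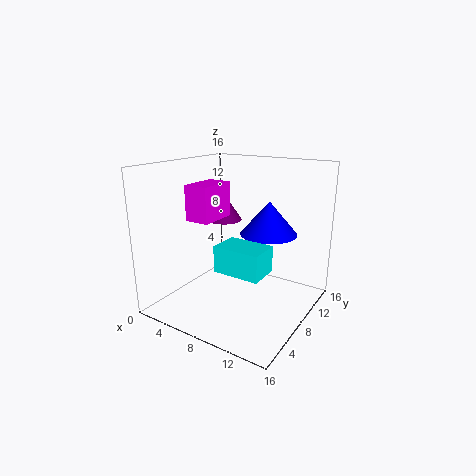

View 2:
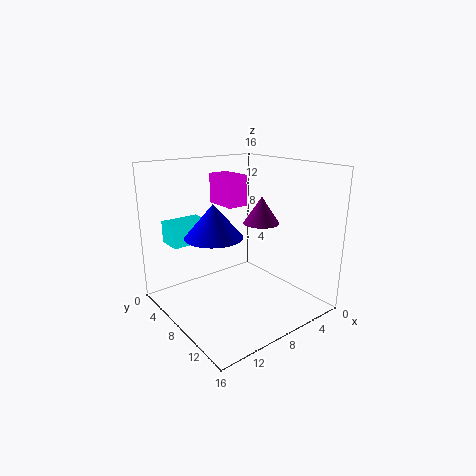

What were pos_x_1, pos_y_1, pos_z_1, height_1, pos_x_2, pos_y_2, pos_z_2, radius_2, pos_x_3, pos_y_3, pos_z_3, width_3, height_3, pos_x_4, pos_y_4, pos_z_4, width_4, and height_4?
pos_x_1 = 11.5
pos_y_1 = 8.5
pos_z_1 = 9
height_1 = 3.5
pos_x_2 = 5.5
pos_y_2 = 9
pos_z_2 = 9.5
radius_2 = 2
pos_x_3 = 9.5
pos_y_3 = 1.5
pos_z_3 = 7
width_3 = 4.5
height_3 = 2.5
pos_x_4 = 5.5
pos_y_4 = 2.5
pos_z_4 = 11
width_4 = 2.5
height_4 = 3.5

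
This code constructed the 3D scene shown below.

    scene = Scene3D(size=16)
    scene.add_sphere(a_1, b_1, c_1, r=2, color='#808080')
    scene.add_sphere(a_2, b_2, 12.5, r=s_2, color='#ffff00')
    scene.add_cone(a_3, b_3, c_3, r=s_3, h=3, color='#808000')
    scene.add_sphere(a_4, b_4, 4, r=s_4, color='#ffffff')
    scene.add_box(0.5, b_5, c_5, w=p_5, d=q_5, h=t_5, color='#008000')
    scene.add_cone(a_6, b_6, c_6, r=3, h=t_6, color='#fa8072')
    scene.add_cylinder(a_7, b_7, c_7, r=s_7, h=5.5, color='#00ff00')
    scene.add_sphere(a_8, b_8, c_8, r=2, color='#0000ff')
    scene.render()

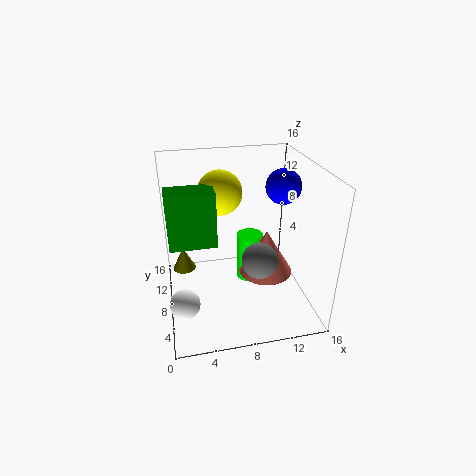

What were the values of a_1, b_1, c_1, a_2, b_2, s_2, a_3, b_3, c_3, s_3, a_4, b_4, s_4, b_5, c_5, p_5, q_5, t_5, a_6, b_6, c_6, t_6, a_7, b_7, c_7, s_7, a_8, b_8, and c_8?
a_1 = 10; b_1 = 6; c_1 = 6; a_2 = 6.5; b_2 = 10.5; s_2 = 2.5; a_3 = 2; b_3 = 14.5; c_3 = 0.5; s_3 = 1.5; a_4 = 1.5; b_4 = 3; s_4 = 1.5; b_5 = 6.5; c_5 = 8; p_5 = 5; q_5 = 3; t_5 = 6; a_6 = 11; b_6 = 7; c_6 = 4; t_6 = 5; a_7 = 9.5; b_7 = 8.5; c_7 = 2.5; s_7 = 1.5; a_8 = 13.5; b_8 = 9.5; c_8 = 13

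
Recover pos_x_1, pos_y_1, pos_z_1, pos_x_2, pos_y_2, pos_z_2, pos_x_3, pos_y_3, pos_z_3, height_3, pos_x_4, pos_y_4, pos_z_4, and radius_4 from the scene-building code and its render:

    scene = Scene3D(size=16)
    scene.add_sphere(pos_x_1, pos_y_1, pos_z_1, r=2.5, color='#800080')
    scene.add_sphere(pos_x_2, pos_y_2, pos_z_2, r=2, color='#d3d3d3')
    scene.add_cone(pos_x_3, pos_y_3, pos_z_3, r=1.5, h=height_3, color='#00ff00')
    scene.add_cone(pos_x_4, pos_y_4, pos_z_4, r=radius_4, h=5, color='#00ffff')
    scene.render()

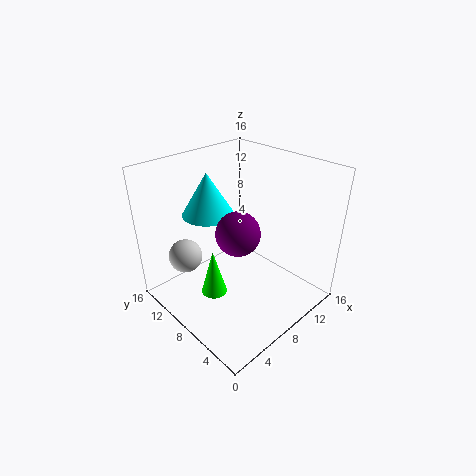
pos_x_1 = 8; pos_y_1 = 8; pos_z_1 = 8.5; pos_x_2 = 4.5; pos_y_2 = 13.5; pos_z_2 = 4.5; pos_x_3 = 5.5; pos_y_3 = 9.5; pos_z_3 = 1; height_3 = 5.5; pos_x_4 = 7.5; pos_y_4 = 12.5; pos_z_4 = 9.5; radius_4 = 3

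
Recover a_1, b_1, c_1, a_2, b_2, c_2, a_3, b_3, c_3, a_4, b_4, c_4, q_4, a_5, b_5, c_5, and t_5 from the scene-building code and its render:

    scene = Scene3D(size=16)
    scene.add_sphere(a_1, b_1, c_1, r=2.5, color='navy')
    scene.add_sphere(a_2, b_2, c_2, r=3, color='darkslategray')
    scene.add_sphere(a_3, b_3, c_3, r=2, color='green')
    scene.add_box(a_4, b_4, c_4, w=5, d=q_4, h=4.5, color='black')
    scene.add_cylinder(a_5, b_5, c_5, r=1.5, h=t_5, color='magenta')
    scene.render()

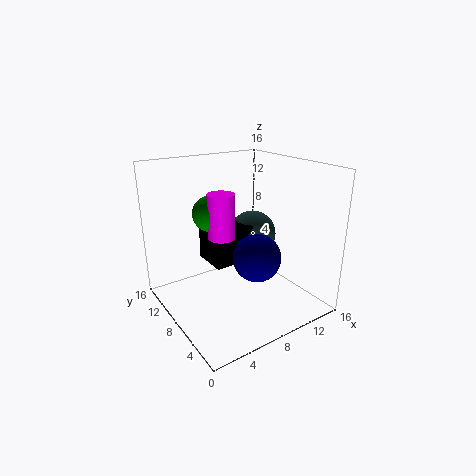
a_1 = 8
b_1 = 4.5
c_1 = 7
a_2 = 13
b_2 = 12
c_2 = 6
a_3 = 6
b_3 = 10.5
c_3 = 10.5
a_4 = 6.5
b_4 = 10
c_4 = 3.5
q_4 = 4.5
a_5 = 6.5
b_5 = 9
c_5 = 8
t_5 = 5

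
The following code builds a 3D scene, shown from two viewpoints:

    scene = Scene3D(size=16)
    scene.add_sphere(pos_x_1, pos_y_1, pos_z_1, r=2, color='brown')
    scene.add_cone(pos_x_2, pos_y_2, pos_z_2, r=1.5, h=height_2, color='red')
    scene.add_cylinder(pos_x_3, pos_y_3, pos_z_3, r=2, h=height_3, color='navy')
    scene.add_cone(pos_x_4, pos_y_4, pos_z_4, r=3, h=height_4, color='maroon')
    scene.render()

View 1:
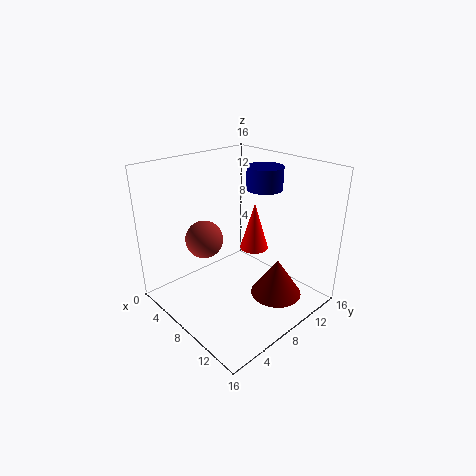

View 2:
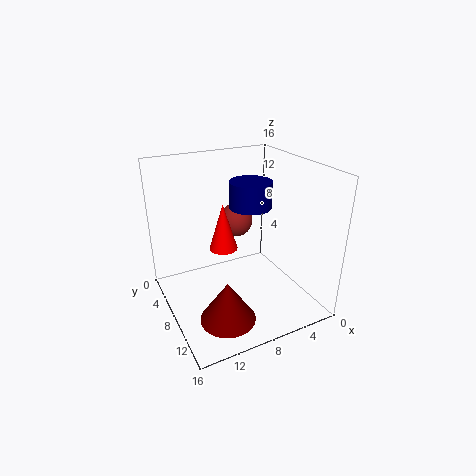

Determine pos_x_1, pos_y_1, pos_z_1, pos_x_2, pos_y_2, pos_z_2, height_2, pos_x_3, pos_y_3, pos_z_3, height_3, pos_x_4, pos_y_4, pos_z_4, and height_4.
pos_x_1 = 6.5
pos_y_1 = 4.5
pos_z_1 = 8.5
pos_x_2 = 10
pos_y_2 = 8.5
pos_z_2 = 7.5
height_2 = 5
pos_x_3 = 8.5
pos_y_3 = 11.5
pos_z_3 = 13
height_3 = 2.5
pos_x_4 = 11
pos_y_4 = 11.5
pos_z_4 = 0.5
height_4 = 4.5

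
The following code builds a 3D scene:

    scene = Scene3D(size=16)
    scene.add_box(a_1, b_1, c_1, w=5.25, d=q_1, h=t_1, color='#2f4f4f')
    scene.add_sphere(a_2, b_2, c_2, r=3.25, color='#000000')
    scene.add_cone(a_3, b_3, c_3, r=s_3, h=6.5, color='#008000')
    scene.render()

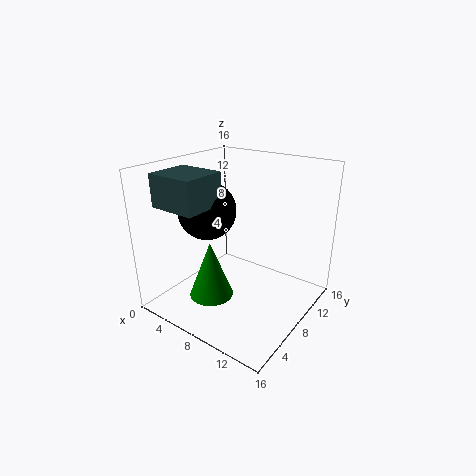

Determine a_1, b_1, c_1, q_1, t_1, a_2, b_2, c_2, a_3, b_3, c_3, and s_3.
a_1 = 1.5, b_1 = 2, c_1 = 12, q_1 = 4.75, t_1 = 3.5, a_2 = 4.5, b_2 = 7, c_2 = 10.75, a_3 = 6, b_3 = 5.5, c_3 = 1.25, s_3 = 2.5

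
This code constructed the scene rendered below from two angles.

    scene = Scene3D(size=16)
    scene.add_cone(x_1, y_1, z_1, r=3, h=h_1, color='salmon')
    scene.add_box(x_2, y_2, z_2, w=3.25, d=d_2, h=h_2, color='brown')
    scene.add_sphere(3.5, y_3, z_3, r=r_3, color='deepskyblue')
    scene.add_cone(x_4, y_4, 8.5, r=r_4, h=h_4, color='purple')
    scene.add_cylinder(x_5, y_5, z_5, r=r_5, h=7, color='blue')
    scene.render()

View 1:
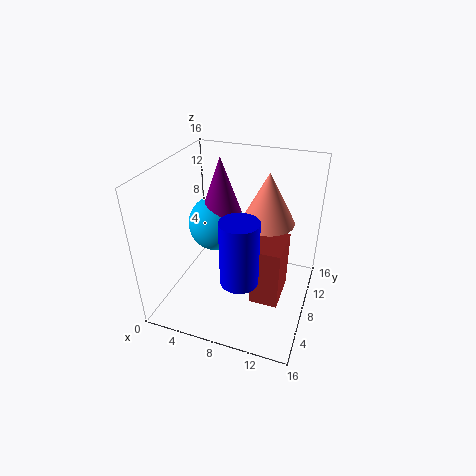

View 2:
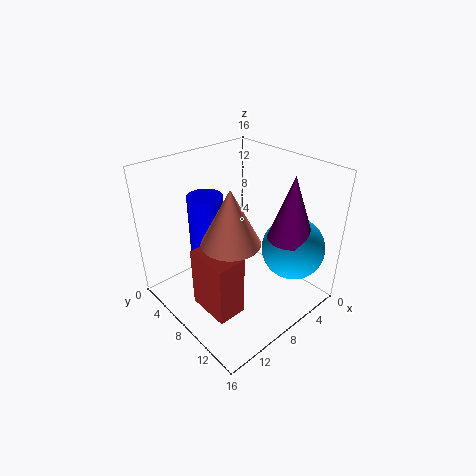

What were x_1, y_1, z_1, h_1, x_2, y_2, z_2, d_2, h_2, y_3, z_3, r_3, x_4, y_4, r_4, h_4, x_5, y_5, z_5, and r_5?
x_1 = 10.75, y_1 = 10, z_1 = 9.5, h_1 = 5.75, x_2 = 10, y_2 = 6.25, z_2 = 0.75, d_2 = 5, h_2 = 7, y_3 = 12.25, z_3 = 6.75, r_3 = 3.5, x_4 = 4.25, y_4 = 12.25, r_4 = 2.5, h_4 = 7, x_5 = 9.5, y_5 = 4.25, z_5 = 5.25, r_5 = 2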